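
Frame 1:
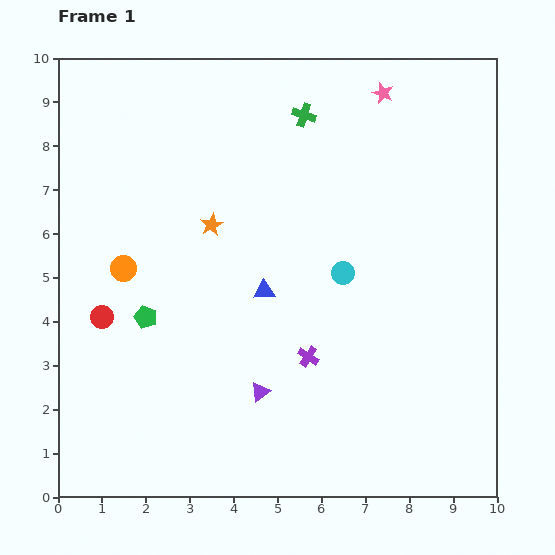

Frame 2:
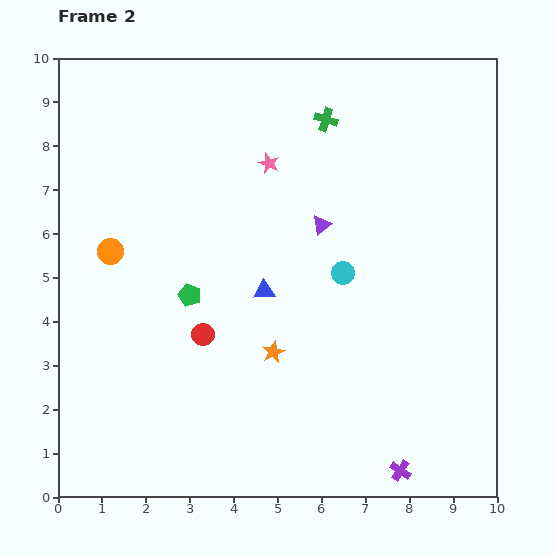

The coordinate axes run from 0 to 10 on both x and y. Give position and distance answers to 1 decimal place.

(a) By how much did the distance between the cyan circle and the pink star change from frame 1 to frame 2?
-1.2

Distance in frame 1: 4.2. Distance in frame 2: 3.0.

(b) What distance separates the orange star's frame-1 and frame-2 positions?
3.2

The orange star moved from (3.5, 6.2) to (4.9, 3.3), a distance of √(1.4² + 2.9²) ≈ 3.2.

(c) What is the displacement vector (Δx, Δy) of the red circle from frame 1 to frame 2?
(2.3, -0.4)

The red circle was at (1.0, 4.1) in frame 1 and (3.3, 3.7) in frame 2.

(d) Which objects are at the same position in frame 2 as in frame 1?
the blue triangle, the cyan circle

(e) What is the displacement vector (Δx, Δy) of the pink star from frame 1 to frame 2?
(-2.6, -1.6)

The pink star was at (7.4, 9.2) in frame 1 and (4.8, 7.6) in frame 2.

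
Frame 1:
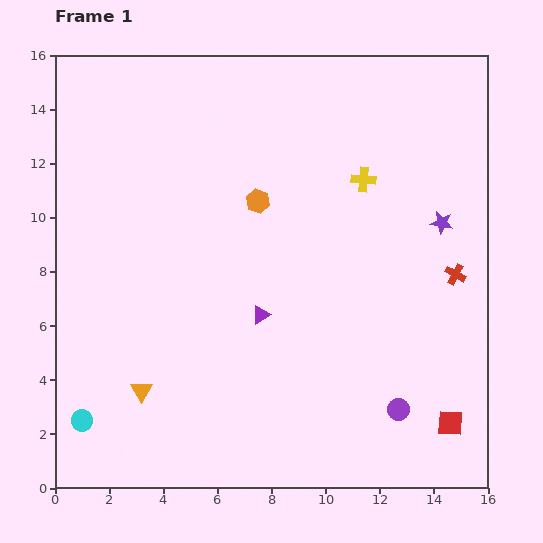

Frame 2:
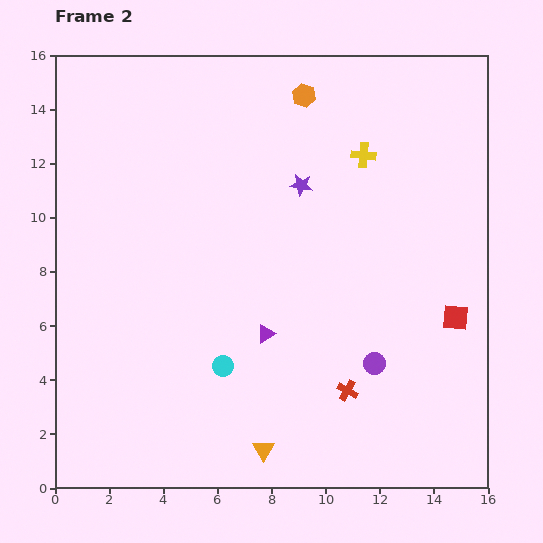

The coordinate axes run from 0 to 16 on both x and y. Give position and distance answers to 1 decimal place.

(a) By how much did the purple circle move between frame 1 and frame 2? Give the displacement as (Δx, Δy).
(-0.9, 1.7)

The purple circle was at (12.7, 2.9) in frame 1 and (11.8, 4.6) in frame 2.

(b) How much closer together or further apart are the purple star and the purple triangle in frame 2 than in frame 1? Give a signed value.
-1.8

Distance in frame 1: 7.5. Distance in frame 2: 5.7.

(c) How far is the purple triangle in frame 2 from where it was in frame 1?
0.7

The purple triangle moved from (7.6, 6.4) to (7.8, 5.7), a distance of √(0.2² + 0.7²) ≈ 0.7.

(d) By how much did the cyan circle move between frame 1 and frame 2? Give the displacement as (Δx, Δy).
(5.2, 2.0)

The cyan circle was at (1.0, 2.5) in frame 1 and (6.2, 4.5) in frame 2.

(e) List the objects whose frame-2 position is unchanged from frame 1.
none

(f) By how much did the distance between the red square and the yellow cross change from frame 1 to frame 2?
-2.7

Distance in frame 1: 9.6. Distance in frame 2: 6.9.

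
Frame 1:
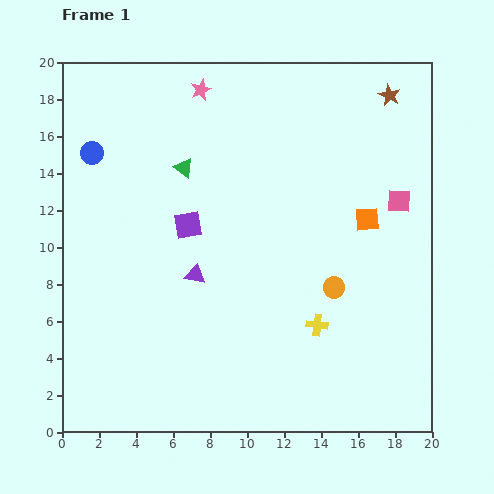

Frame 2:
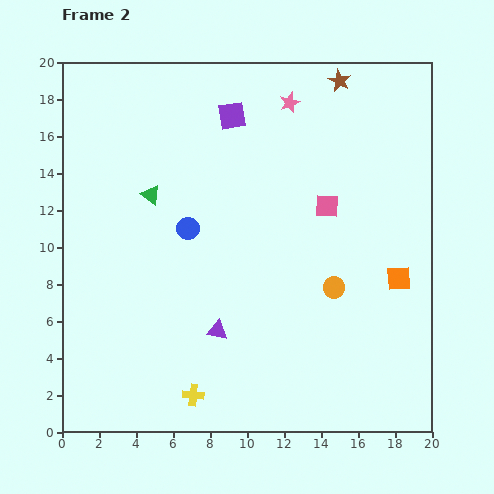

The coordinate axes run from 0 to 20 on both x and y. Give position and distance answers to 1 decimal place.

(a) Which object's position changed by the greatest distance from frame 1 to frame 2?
the yellow cross

(moved 7.7; next 6.6)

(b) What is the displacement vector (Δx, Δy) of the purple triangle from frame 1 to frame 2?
(1.2, -3.0)

The purple triangle was at (7.2, 8.5) in frame 1 and (8.4, 5.5) in frame 2.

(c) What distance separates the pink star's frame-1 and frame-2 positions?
4.9

The pink star moved from (7.5, 18.5) to (12.3, 17.8), a distance of √(4.8² + 0.7²) ≈ 4.9.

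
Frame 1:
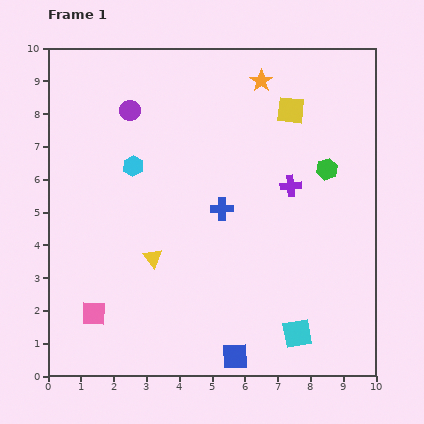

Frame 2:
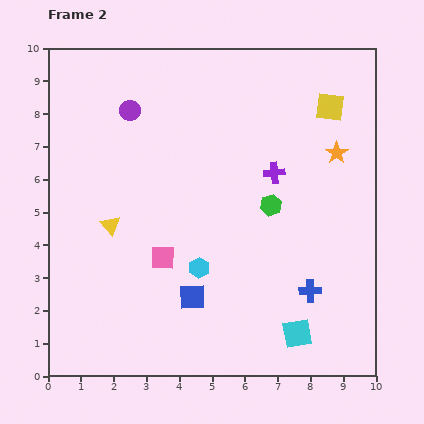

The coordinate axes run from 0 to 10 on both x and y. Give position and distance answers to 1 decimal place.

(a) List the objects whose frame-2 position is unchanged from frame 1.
the purple circle, the cyan square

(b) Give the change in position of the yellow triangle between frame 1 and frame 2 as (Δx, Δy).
(-1.3, 1.0)

The yellow triangle was at (3.2, 3.6) in frame 1 and (1.9, 4.6) in frame 2.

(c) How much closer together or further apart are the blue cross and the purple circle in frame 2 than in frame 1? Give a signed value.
+3.7

Distance in frame 1: 4.1. Distance in frame 2: 7.8.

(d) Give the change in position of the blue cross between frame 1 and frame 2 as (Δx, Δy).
(2.7, -2.5)

The blue cross was at (5.3, 5.1) in frame 1 and (8.0, 2.6) in frame 2.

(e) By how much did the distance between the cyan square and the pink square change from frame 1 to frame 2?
-1.5

Distance in frame 1: 6.2. Distance in frame 2: 4.7.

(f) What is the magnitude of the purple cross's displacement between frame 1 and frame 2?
0.6

The purple cross moved from (7.4, 5.8) to (6.9, 6.2), a distance of √(0.5² + 0.4²) ≈ 0.6.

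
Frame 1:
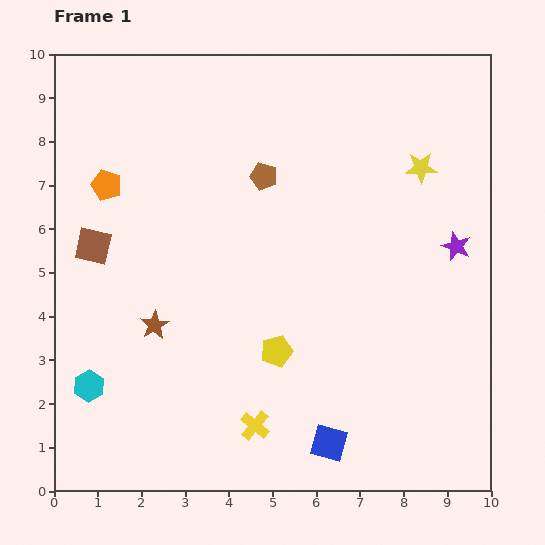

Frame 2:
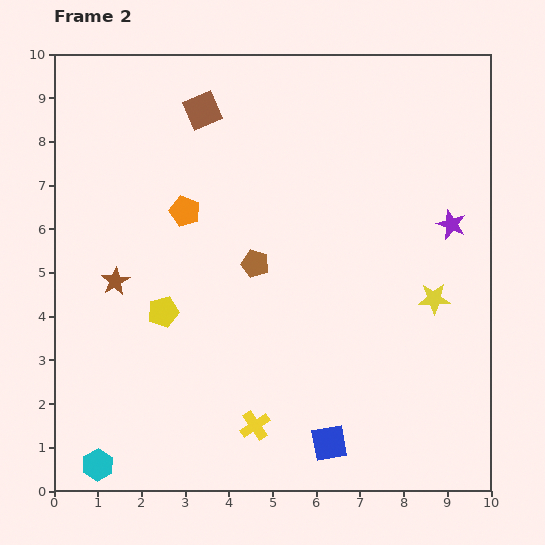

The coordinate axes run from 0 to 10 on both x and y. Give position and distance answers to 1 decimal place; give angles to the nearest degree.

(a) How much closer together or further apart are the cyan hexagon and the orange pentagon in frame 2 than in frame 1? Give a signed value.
+1.5

Distance in frame 1: 4.6. Distance in frame 2: 6.1.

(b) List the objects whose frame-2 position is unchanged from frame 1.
the blue square, the yellow cross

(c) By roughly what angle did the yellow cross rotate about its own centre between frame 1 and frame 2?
16° clockwise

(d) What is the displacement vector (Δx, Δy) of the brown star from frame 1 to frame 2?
(-0.9, 1.0)

The brown star was at (2.3, 3.8) in frame 1 and (1.4, 4.8) in frame 2.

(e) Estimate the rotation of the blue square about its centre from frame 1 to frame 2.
25° counter-clockwise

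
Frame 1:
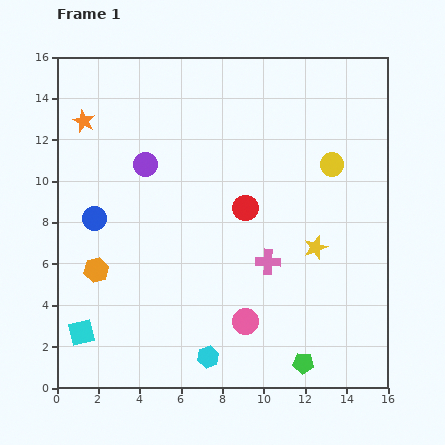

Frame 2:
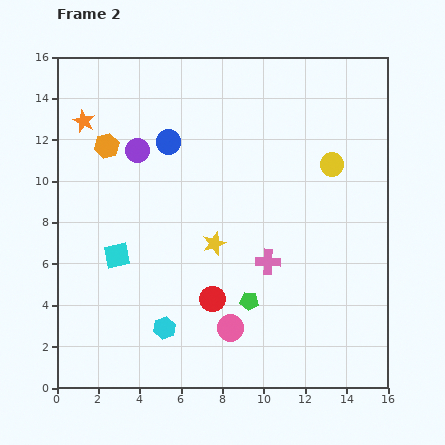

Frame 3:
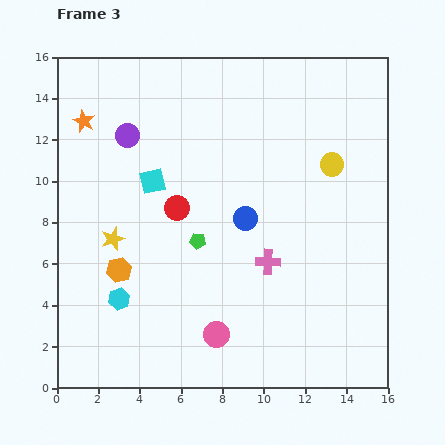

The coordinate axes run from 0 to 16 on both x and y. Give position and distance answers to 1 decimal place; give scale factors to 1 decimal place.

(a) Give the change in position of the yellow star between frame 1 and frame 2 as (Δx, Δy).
(-4.9, 0.2)

The yellow star was at (12.5, 6.8) in frame 1 and (7.6, 7.0) in frame 2.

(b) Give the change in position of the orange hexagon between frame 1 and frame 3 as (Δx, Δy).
(1.1, 0.0)

The orange hexagon was at (1.9, 5.7) in frame 1 and (3.0, 5.7) in frame 3.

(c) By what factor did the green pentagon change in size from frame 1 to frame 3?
0.8×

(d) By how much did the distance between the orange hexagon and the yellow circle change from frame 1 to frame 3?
-1.0

Distance in frame 1: 12.5. Distance in frame 3: 11.5.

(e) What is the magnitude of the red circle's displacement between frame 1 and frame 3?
3.3

The red circle moved from (9.1, 8.7) to (5.8, 8.7), a distance of √(3.3² + 0.0²) ≈ 3.3.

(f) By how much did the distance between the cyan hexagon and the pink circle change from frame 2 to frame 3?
+1.8

Distance in frame 2: 3.2. Distance in frame 3: 5.0.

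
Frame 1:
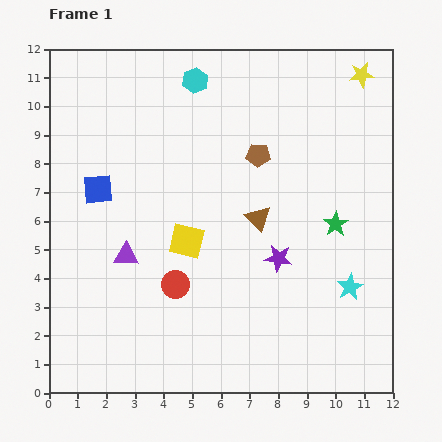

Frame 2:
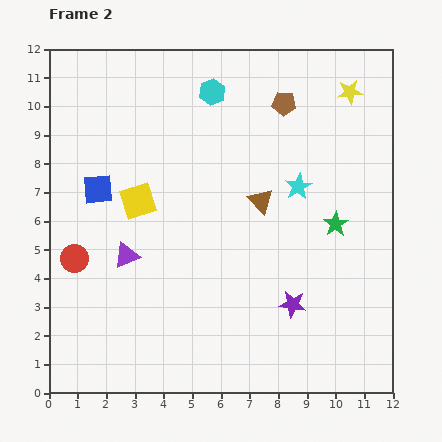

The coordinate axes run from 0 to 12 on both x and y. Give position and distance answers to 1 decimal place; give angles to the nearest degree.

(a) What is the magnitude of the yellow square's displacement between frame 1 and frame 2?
2.2

The yellow square moved from (4.8, 5.3) to (3.1, 6.7), a distance of √(1.7² + 1.4²) ≈ 2.2.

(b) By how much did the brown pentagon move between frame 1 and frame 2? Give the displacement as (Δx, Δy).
(0.9, 1.8)

The brown pentagon was at (7.3, 8.3) in frame 1 and (8.2, 10.1) in frame 2.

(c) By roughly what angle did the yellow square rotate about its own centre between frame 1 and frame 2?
31° counter-clockwise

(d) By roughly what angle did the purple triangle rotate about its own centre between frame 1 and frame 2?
25° counter-clockwise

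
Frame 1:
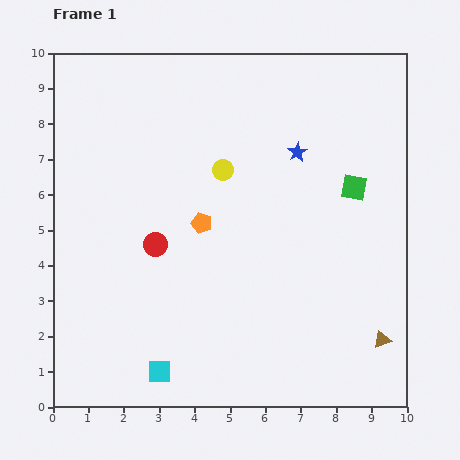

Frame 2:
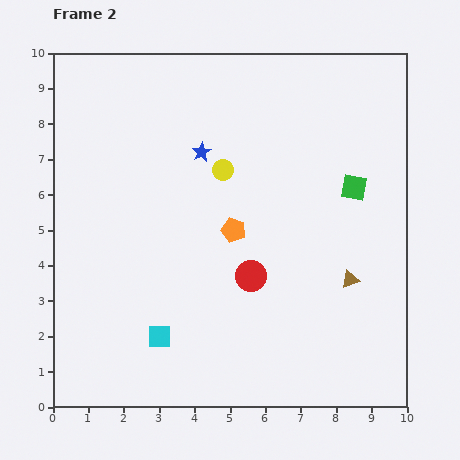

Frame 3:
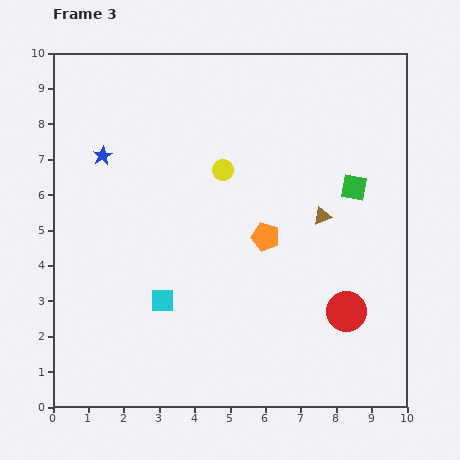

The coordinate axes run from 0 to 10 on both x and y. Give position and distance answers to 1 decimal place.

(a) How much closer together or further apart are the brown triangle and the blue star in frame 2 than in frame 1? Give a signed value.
-0.3

Distance in frame 1: 5.8. Distance in frame 2: 5.5.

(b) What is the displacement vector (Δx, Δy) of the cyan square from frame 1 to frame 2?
(0.0, 1.0)

The cyan square was at (3.0, 1.0) in frame 1 and (3.0, 2.0) in frame 2.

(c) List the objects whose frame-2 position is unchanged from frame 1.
the green square, the yellow circle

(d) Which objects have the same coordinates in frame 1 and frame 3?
the green square, the yellow circle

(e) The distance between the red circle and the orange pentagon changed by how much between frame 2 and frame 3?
+1.7

Distance in frame 2: 1.4. Distance in frame 3: 3.1.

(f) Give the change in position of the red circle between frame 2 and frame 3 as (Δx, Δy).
(2.7, -1.0)

The red circle was at (5.6, 3.7) in frame 2 and (8.3, 2.7) in frame 3.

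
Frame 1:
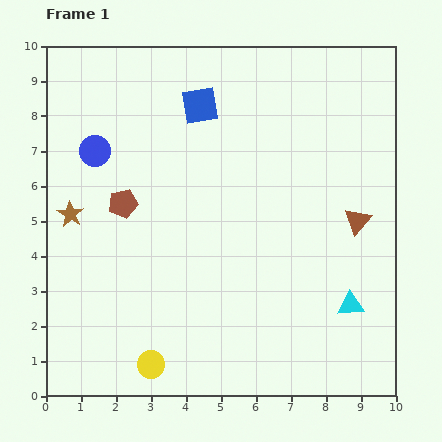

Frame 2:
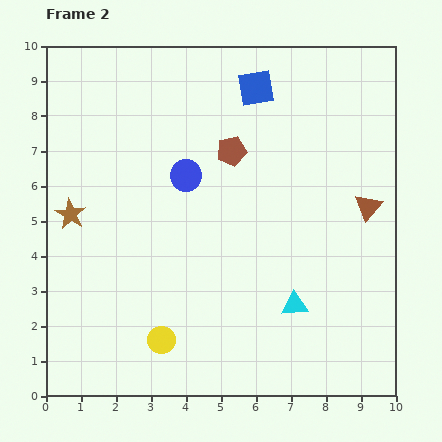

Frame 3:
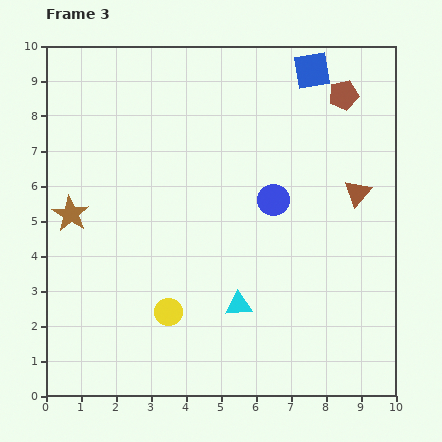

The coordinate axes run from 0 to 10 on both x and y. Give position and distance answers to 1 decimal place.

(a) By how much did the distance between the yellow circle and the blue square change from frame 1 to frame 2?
+0.2

Distance in frame 1: 7.5. Distance in frame 2: 7.7.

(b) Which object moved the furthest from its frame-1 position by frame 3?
the brown pentagon

(moved 7.0; next 5.3)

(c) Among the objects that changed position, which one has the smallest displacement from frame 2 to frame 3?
the brown triangle

(moved 0.5)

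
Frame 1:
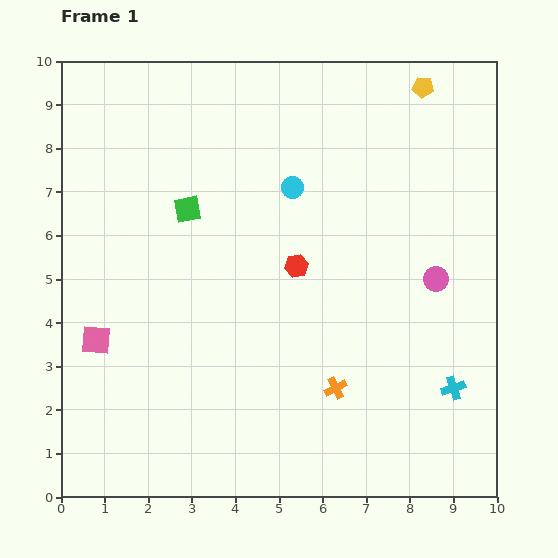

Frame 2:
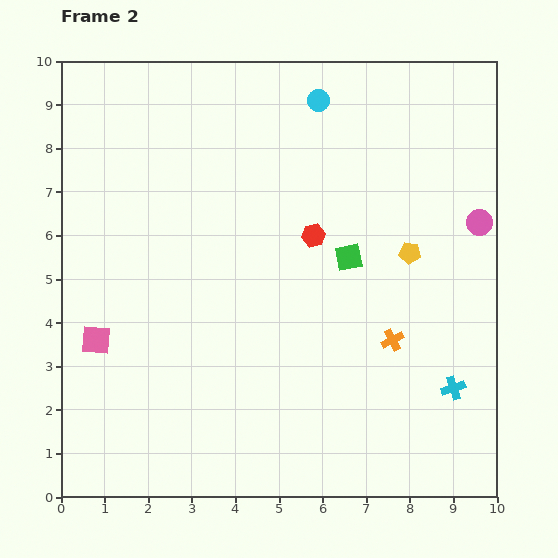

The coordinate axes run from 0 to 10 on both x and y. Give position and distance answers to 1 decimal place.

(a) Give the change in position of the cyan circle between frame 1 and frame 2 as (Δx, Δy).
(0.6, 2.0)

The cyan circle was at (5.3, 7.1) in frame 1 and (5.9, 9.1) in frame 2.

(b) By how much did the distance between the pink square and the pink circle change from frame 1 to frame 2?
+1.3

Distance in frame 1: 7.9. Distance in frame 2: 9.2.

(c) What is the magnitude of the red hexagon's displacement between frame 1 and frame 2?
0.8

The red hexagon moved from (5.4, 5.3) to (5.8, 6.0), a distance of √(0.4² + 0.7²) ≈ 0.8.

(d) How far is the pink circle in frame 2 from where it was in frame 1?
1.6

The pink circle moved from (8.6, 5.0) to (9.6, 6.3), a distance of √(1.0² + 1.3²) ≈ 1.6.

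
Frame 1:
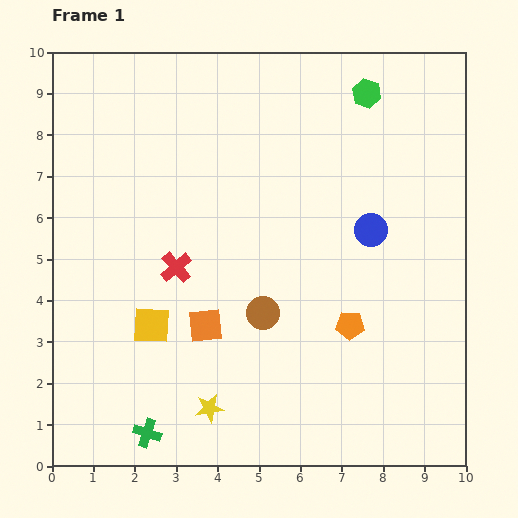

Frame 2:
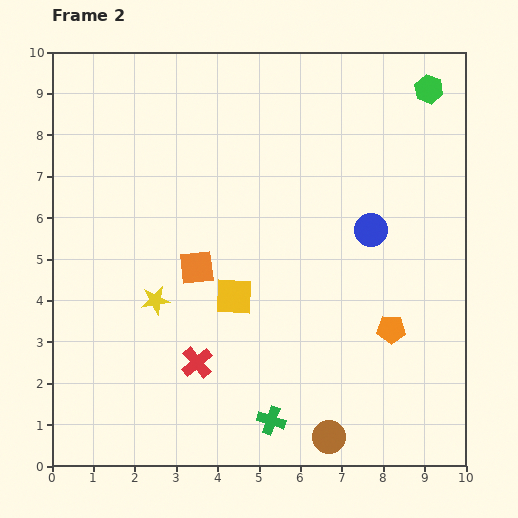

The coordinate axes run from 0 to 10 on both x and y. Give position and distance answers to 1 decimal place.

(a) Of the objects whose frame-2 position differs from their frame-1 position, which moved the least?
the orange pentagon

(moved 1.0)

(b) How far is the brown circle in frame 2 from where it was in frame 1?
3.4

The brown circle moved from (5.1, 3.7) to (6.7, 0.7), a distance of √(1.6² + 3.0²) ≈ 3.4.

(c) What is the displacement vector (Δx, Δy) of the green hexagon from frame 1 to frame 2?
(1.5, 0.1)

The green hexagon was at (7.6, 9.0) in frame 1 and (9.1, 9.1) in frame 2.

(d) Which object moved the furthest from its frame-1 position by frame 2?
the brown circle

(moved 3.4; next 3.0)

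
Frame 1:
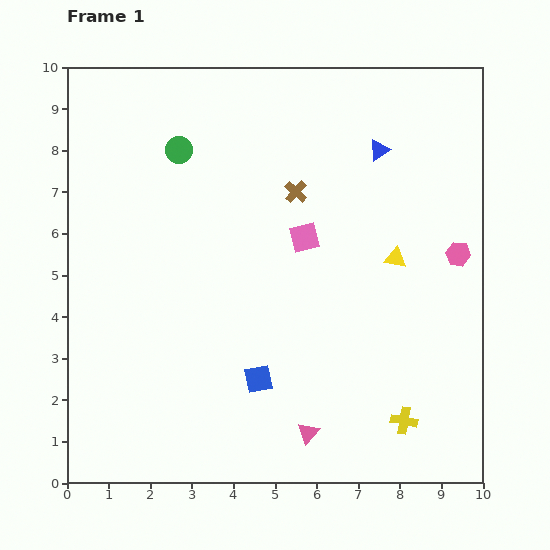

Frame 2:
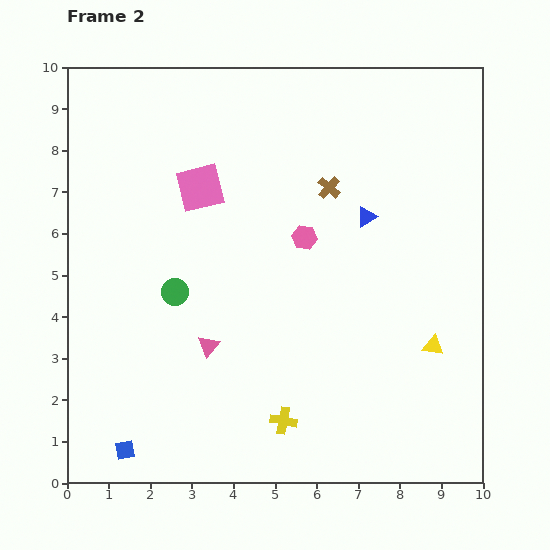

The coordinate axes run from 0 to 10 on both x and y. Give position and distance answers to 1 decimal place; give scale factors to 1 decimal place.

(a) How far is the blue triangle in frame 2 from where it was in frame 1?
1.6

The blue triangle moved from (7.5, 8.0) to (7.2, 6.4), a distance of √(0.3² + 1.6²) ≈ 1.6.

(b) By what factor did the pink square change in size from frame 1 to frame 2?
1.6×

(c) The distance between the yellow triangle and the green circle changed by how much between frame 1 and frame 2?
+0.5

Distance in frame 1: 5.8. Distance in frame 2: 6.3.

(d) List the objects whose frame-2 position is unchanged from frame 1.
none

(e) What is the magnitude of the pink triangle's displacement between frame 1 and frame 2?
3.2

The pink triangle moved from (5.8, 1.2) to (3.4, 3.3), a distance of √(2.4² + 2.1²) ≈ 3.2.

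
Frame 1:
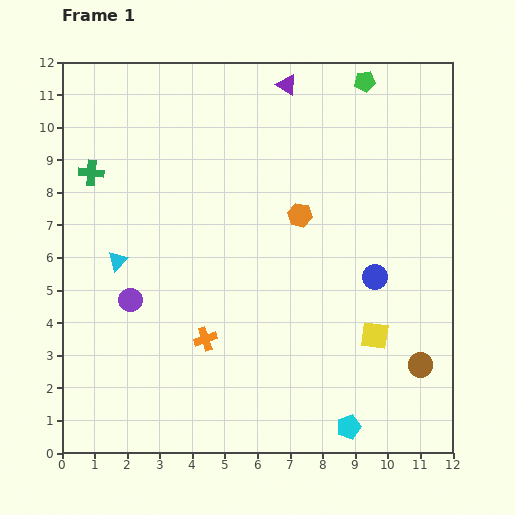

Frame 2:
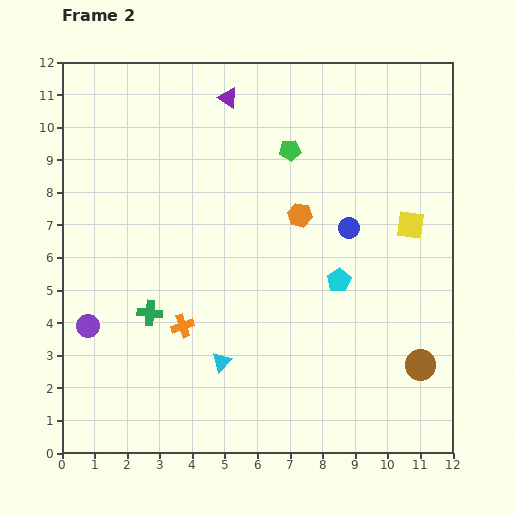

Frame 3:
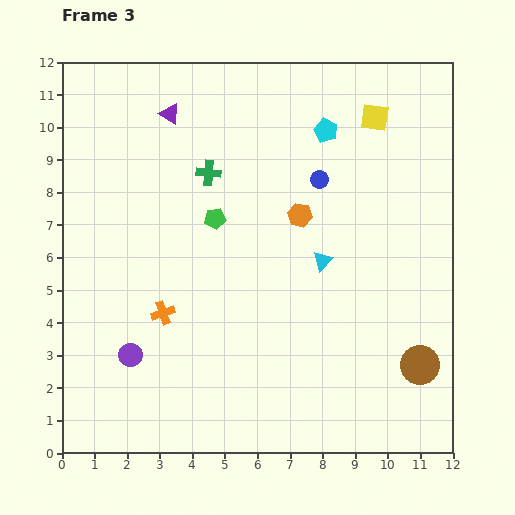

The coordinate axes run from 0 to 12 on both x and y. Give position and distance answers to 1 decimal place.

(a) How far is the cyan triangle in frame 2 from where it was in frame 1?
4.5

The cyan triangle moved from (1.7, 5.9) to (4.9, 2.8), a distance of √(3.2² + 3.1²) ≈ 4.5.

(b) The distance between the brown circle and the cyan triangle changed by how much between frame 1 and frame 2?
-3.7

Distance in frame 1: 9.8. Distance in frame 2: 6.1.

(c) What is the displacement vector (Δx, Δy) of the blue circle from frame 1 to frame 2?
(-0.8, 1.5)

The blue circle was at (9.6, 5.4) in frame 1 and (8.8, 6.9) in frame 2.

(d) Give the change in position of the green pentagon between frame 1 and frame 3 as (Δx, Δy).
(-4.6, -4.2)

The green pentagon was at (9.3, 11.4) in frame 1 and (4.7, 7.2) in frame 3.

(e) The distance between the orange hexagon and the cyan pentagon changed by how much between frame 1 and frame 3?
-4.0

Distance in frame 1: 6.7. Distance in frame 3: 2.7.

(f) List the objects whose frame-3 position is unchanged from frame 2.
the brown circle, the orange hexagon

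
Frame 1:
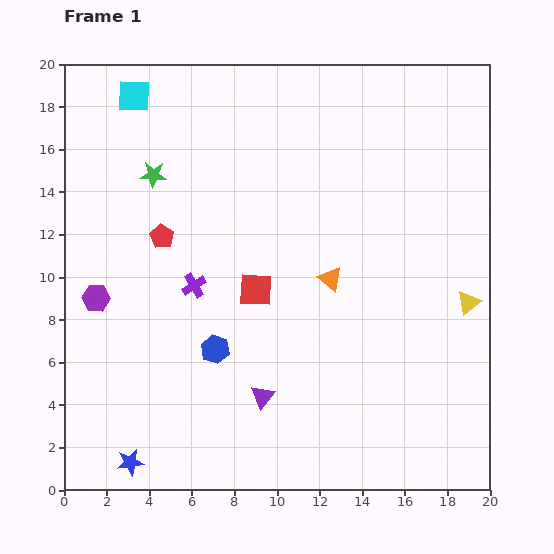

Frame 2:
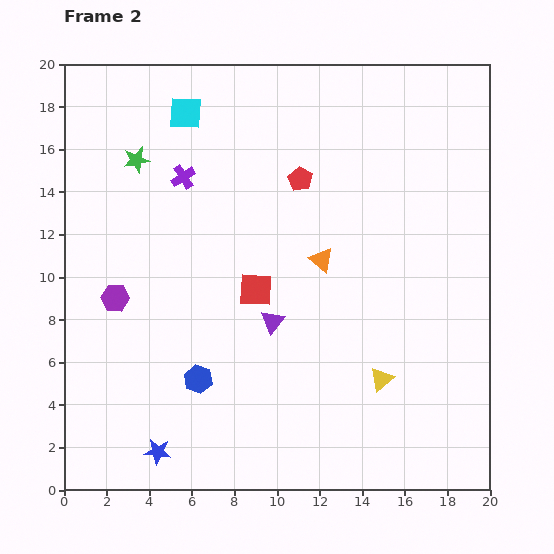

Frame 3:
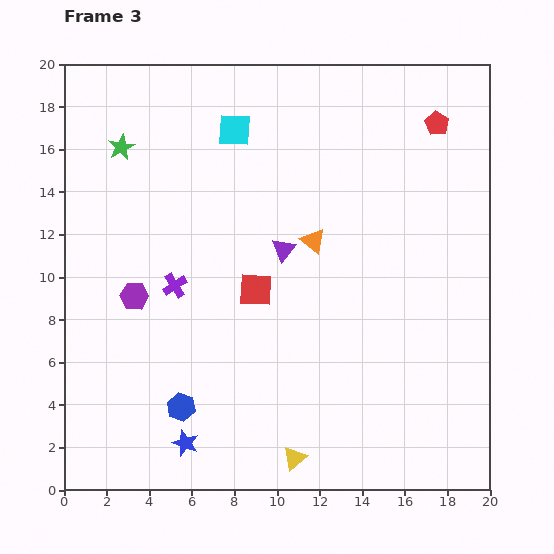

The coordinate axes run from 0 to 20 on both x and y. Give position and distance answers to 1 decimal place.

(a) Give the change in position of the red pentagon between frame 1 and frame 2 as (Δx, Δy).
(6.5, 2.7)

The red pentagon was at (4.6, 11.9) in frame 1 and (11.1, 14.6) in frame 2.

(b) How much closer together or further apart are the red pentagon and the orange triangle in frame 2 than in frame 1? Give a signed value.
-4.2

Distance in frame 1: 8.1. Distance in frame 2: 3.9.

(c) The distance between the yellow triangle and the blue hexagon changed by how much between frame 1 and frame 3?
-6.3

Distance in frame 1: 12.1. Distance in frame 3: 5.8.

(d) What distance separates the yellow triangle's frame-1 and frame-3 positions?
11.0

The yellow triangle moved from (19.0, 8.8) to (10.8, 1.5), a distance of √(8.2² + 7.3²) ≈ 11.0.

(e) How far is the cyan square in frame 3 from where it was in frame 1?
5.0

The cyan square moved from (3.3, 18.5) to (8.0, 16.9), a distance of √(4.7² + 1.6²) ≈ 5.0.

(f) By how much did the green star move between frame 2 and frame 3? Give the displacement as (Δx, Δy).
(-0.7, 0.6)

The green star was at (3.4, 15.5) in frame 2 and (2.7, 16.1) in frame 3.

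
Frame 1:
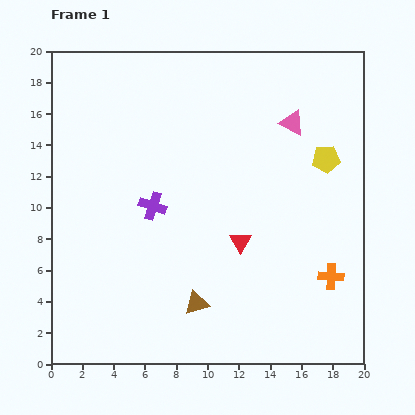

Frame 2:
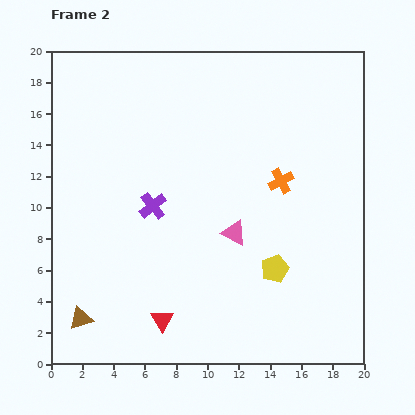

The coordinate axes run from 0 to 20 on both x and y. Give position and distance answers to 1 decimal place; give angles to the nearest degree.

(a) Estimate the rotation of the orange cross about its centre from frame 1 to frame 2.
32° counter-clockwise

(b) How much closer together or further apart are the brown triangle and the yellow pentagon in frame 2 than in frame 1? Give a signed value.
+0.4

Distance in frame 1: 12.4. Distance in frame 2: 12.8.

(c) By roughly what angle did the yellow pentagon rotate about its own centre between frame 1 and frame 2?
17° counter-clockwise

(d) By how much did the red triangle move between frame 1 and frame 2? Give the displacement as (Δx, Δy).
(-5.0, -5.0)

The red triangle was at (12.1, 7.8) in frame 1 and (7.1, 2.8) in frame 2.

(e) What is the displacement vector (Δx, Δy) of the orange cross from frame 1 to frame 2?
(-3.2, 6.1)

The orange cross was at (17.9, 5.6) in frame 1 and (14.7, 11.7) in frame 2.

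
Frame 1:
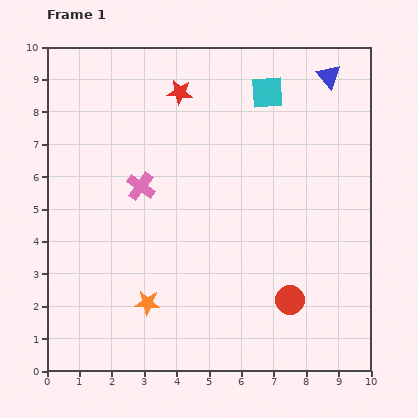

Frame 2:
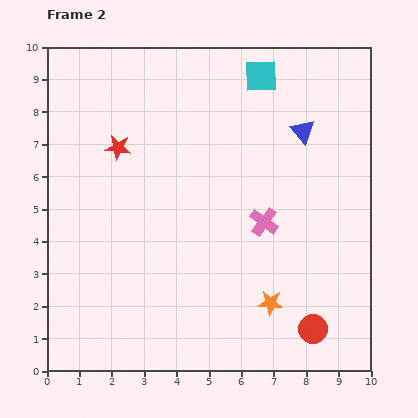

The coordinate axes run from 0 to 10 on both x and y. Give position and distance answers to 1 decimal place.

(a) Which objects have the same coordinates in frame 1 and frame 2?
none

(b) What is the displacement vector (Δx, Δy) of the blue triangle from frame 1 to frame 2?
(-0.8, -1.7)

The blue triangle was at (8.7, 9.1) in frame 1 and (7.9, 7.4) in frame 2.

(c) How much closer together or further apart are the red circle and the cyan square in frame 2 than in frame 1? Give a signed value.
+1.6

Distance in frame 1: 6.4. Distance in frame 2: 8.0.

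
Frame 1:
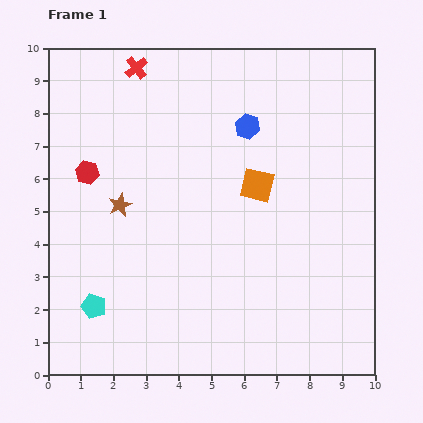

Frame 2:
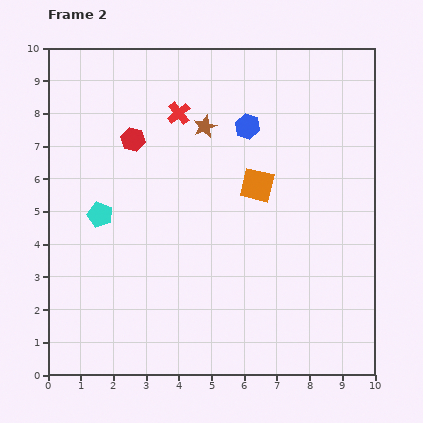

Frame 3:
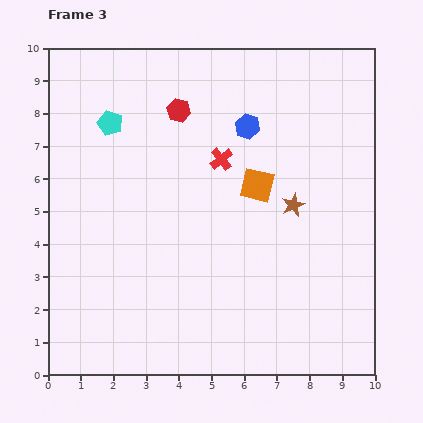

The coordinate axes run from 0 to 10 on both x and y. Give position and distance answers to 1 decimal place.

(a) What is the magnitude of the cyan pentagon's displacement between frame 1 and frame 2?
2.8

The cyan pentagon moved from (1.4, 2.1) to (1.6, 4.9), a distance of √(0.2² + 2.8²) ≈ 2.8.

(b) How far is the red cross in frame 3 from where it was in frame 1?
3.8

The red cross moved from (2.7, 9.4) to (5.3, 6.6), a distance of √(2.6² + 2.8²) ≈ 3.8.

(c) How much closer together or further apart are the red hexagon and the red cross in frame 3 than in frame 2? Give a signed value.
+0.4

Distance in frame 2: 1.6. Distance in frame 3: 2.0.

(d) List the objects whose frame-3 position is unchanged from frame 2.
the orange square, the blue hexagon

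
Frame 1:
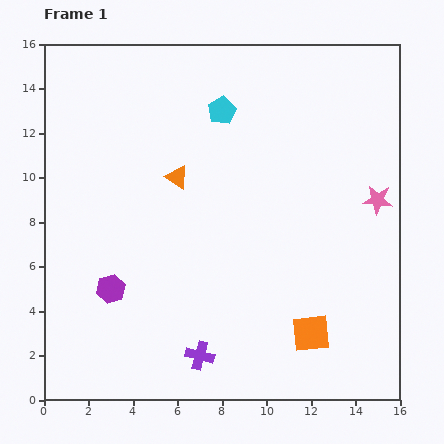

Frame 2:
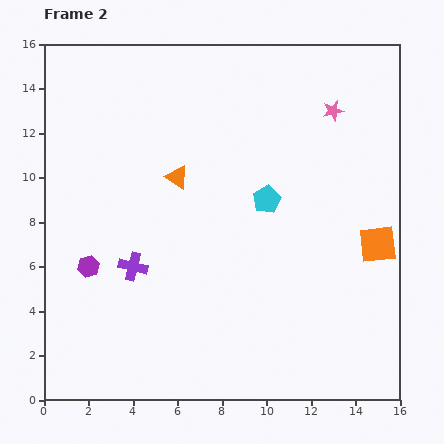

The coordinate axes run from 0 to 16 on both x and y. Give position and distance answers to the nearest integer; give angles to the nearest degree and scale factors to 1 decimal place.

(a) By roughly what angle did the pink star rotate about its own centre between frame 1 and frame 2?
19° counter-clockwise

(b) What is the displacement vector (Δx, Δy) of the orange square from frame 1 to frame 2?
(3, 4)

The orange square was at (12, 3) in frame 1 and (15, 7) in frame 2.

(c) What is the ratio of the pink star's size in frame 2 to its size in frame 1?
0.7×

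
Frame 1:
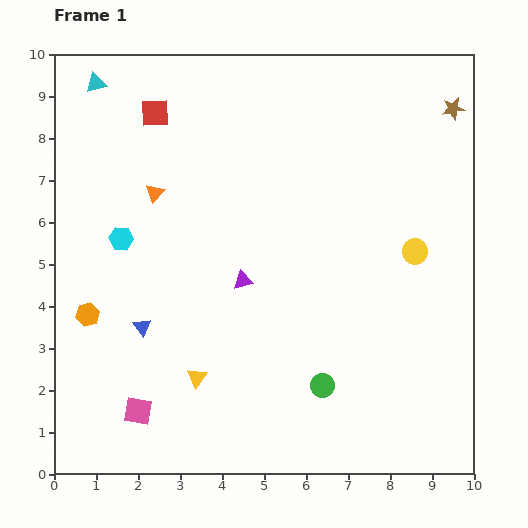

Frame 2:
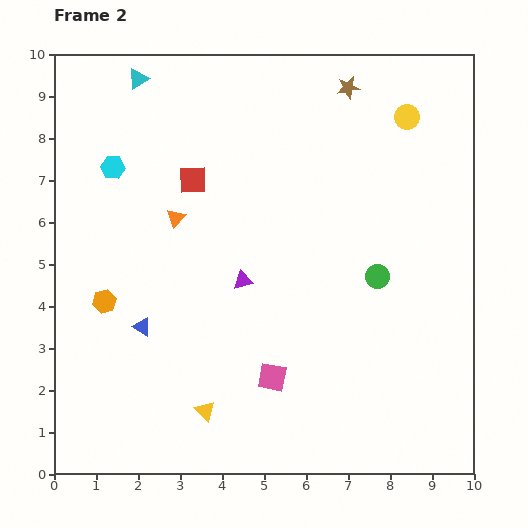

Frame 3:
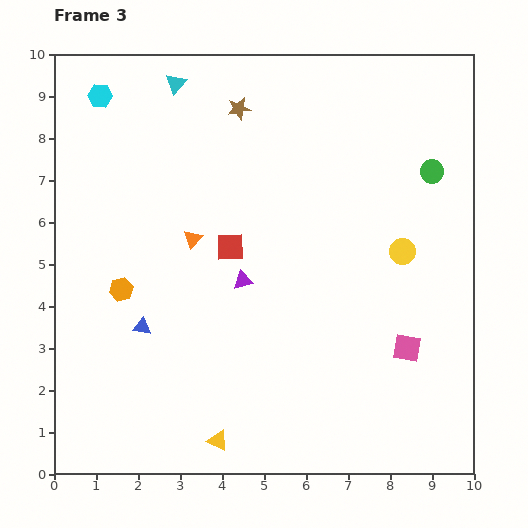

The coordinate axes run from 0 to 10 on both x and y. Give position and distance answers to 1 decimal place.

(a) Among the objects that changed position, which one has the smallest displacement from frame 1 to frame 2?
the orange hexagon

(moved 0.5)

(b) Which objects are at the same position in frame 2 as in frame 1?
the purple triangle, the blue triangle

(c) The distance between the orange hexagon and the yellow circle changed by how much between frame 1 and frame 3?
-1.1

Distance in frame 1: 7.9. Distance in frame 3: 6.8.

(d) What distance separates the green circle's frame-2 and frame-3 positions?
2.8

The green circle moved from (7.7, 4.7) to (9.0, 7.2), a distance of √(1.3² + 2.5²) ≈ 2.8.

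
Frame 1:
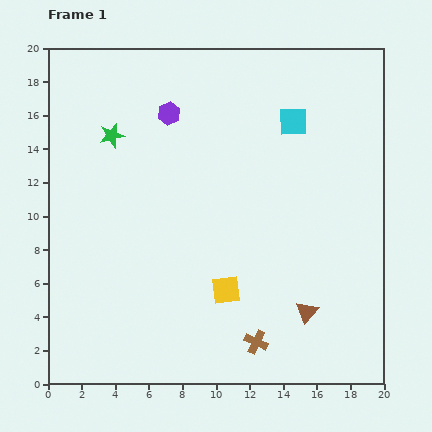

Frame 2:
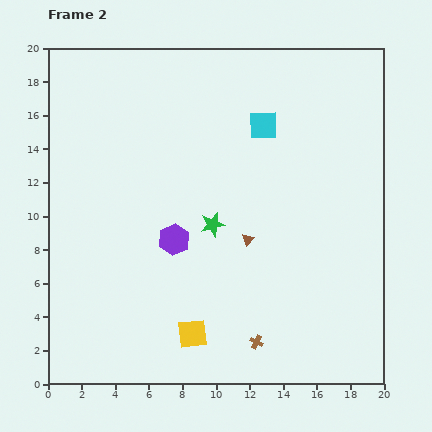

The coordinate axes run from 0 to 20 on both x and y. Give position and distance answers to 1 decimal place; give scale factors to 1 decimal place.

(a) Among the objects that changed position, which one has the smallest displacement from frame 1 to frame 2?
the cyan square

(moved 1.8)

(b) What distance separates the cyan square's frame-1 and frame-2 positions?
1.8

The cyan square moved from (14.6, 15.6) to (12.8, 15.4), a distance of √(1.8² + 0.2²) ≈ 1.8.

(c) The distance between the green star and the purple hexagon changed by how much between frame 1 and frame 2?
-1.1

Distance in frame 1: 3.6. Distance in frame 2: 2.5.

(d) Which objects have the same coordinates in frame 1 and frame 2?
the brown cross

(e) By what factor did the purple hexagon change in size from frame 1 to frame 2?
1.4×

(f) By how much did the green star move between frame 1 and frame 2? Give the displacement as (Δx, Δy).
(6.0, -5.3)

The green star was at (3.8, 14.8) in frame 1 and (9.8, 9.5) in frame 2.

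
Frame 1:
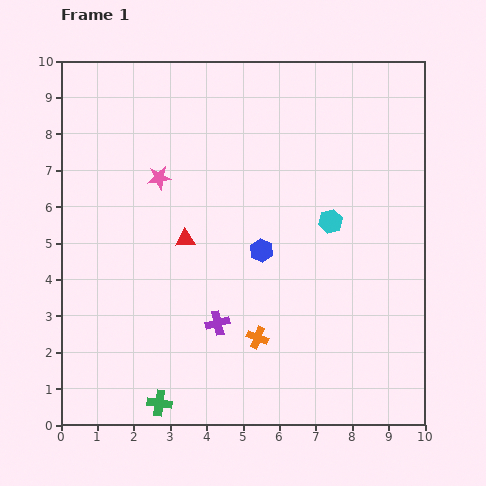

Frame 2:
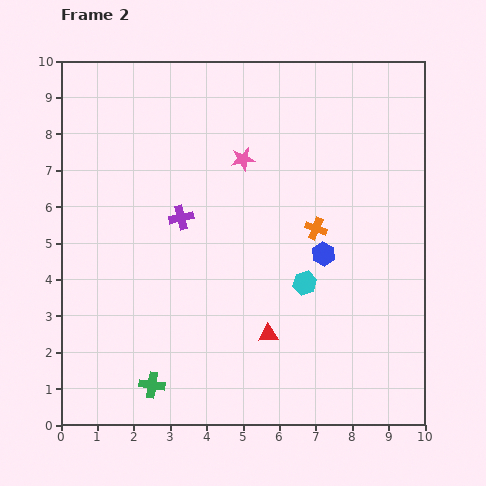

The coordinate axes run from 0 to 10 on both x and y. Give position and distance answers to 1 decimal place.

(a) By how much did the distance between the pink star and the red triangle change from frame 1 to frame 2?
+3.1

Distance in frame 1: 1.8. Distance in frame 2: 4.9.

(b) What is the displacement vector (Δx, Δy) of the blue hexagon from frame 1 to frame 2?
(1.7, -0.1)

The blue hexagon was at (5.5, 4.8) in frame 1 and (7.2, 4.7) in frame 2.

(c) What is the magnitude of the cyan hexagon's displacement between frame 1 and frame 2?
1.8

The cyan hexagon moved from (7.4, 5.6) to (6.7, 3.9), a distance of √(0.7² + 1.7²) ≈ 1.8.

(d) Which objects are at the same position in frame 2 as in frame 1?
none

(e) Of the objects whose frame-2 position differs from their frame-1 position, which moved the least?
the green cross

(moved 0.5)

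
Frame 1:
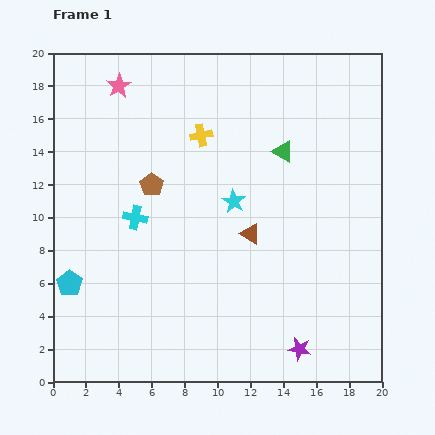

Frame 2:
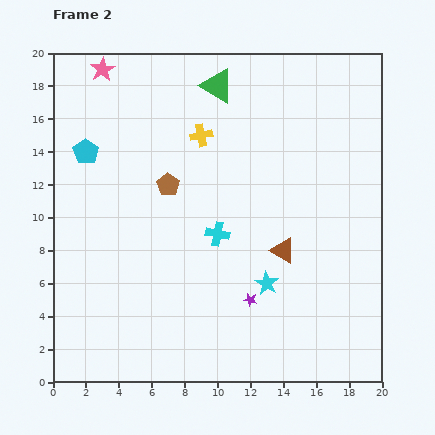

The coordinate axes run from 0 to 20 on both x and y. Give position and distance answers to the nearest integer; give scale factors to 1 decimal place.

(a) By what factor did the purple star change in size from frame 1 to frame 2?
0.6×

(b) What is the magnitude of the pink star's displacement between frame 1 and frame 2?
1

The pink star moved from (4, 18) to (3, 19), a distance of √(1² + 1²) ≈ 1.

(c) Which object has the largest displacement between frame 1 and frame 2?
the cyan pentagon

(moved 8; next 6)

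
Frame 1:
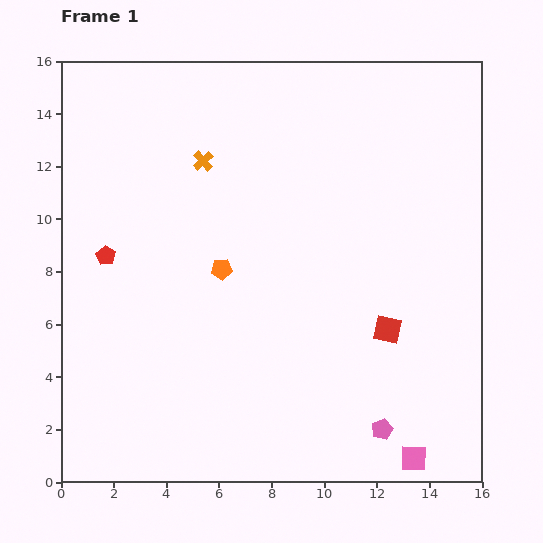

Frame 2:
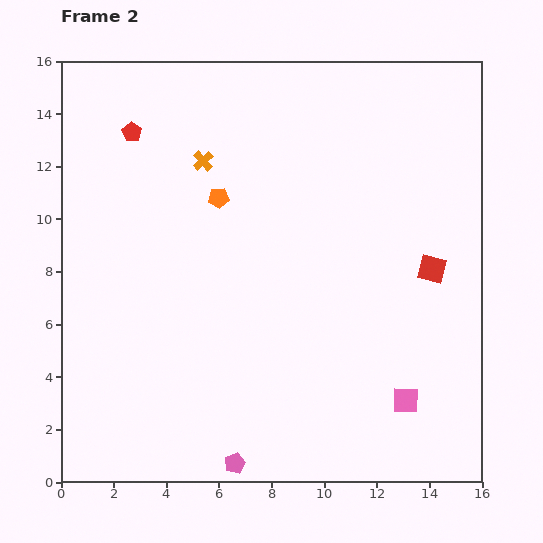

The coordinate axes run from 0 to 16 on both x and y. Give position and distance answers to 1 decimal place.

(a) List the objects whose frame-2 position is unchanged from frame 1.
the orange cross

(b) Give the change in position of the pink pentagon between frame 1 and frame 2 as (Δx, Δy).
(-5.6, -1.3)

The pink pentagon was at (12.2, 2.0) in frame 1 and (6.6, 0.7) in frame 2.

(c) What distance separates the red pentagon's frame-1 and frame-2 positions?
4.8

The red pentagon moved from (1.7, 8.6) to (2.7, 13.3), a distance of √(1.0² + 4.7²) ≈ 4.8.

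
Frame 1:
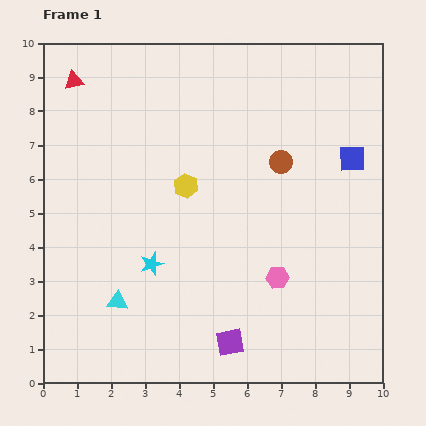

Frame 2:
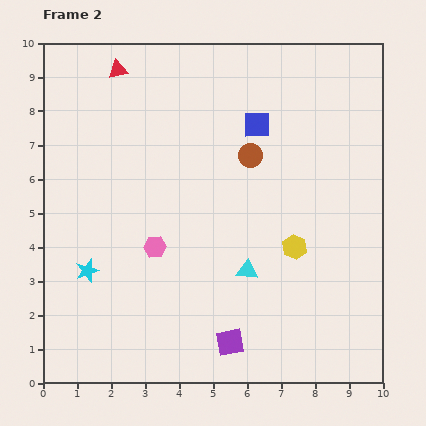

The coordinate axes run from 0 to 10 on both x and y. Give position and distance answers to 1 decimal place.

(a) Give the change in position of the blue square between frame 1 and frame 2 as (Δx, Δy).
(-2.8, 1.0)

The blue square was at (9.1, 6.6) in frame 1 and (6.3, 7.6) in frame 2.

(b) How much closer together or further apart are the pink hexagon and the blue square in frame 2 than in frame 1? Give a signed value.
+0.6

Distance in frame 1: 4.1. Distance in frame 2: 4.7.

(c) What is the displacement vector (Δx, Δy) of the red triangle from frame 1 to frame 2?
(1.3, 0.3)

The red triangle was at (0.9, 8.9) in frame 1 and (2.2, 9.2) in frame 2.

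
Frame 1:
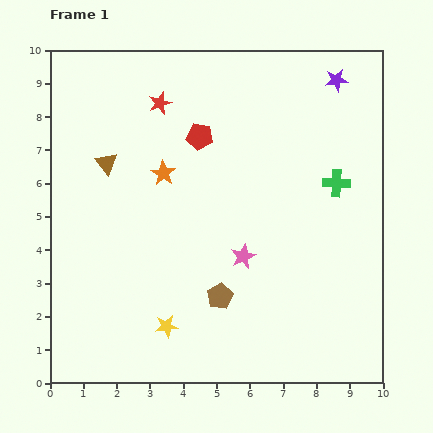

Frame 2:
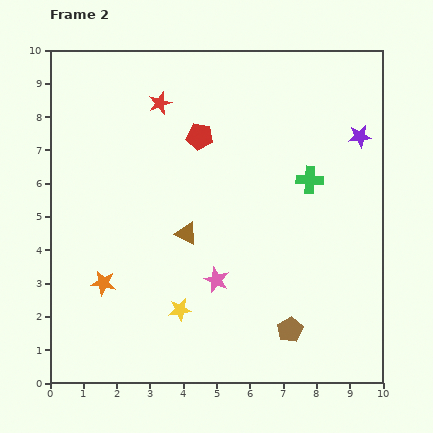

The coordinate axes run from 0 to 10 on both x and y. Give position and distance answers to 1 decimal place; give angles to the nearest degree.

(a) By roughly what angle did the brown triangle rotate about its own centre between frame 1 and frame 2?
26° counter-clockwise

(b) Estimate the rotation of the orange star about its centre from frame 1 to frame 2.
23° counter-clockwise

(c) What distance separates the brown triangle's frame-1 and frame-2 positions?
3.2

The brown triangle moved from (1.7, 6.6) to (4.1, 4.5), a distance of √(2.4² + 2.1²) ≈ 3.2.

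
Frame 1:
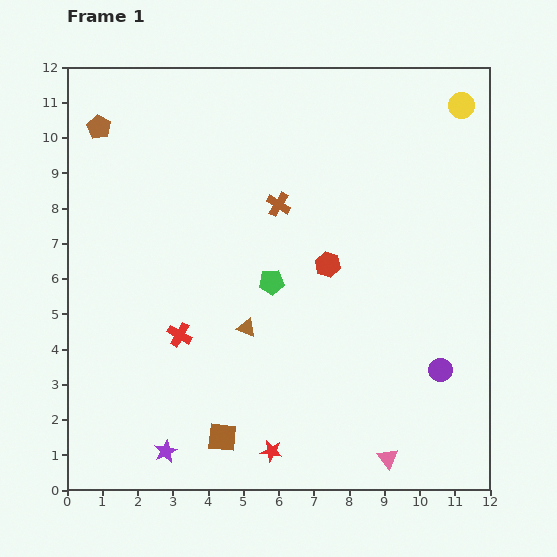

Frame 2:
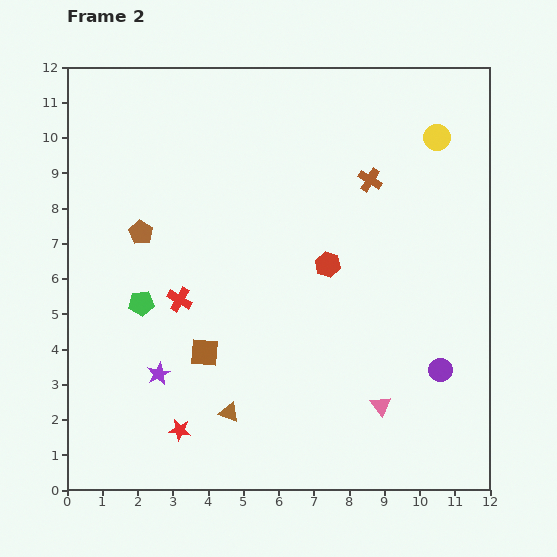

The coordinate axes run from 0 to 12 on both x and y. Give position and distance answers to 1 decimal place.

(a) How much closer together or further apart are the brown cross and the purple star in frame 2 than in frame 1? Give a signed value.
+0.4

Distance in frame 1: 7.7. Distance in frame 2: 8.1.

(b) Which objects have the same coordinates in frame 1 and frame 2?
the purple circle, the red hexagon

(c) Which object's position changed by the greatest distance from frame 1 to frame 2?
the green pentagon

(moved 3.7; next 3.2)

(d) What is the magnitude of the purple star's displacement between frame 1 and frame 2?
2.2

The purple star moved from (2.8, 1.1) to (2.6, 3.3), a distance of √(0.2² + 2.2²) ≈ 2.2.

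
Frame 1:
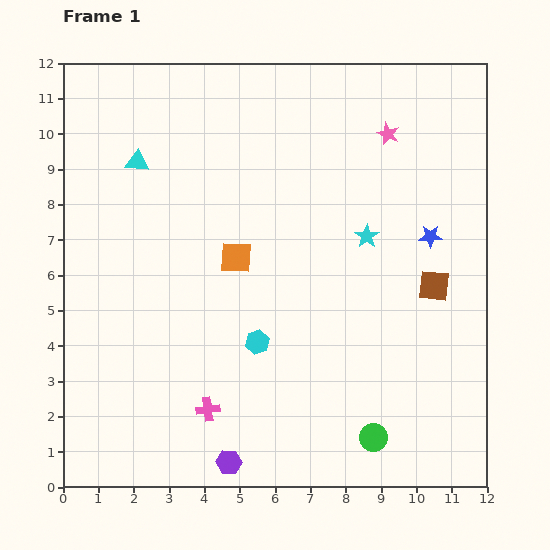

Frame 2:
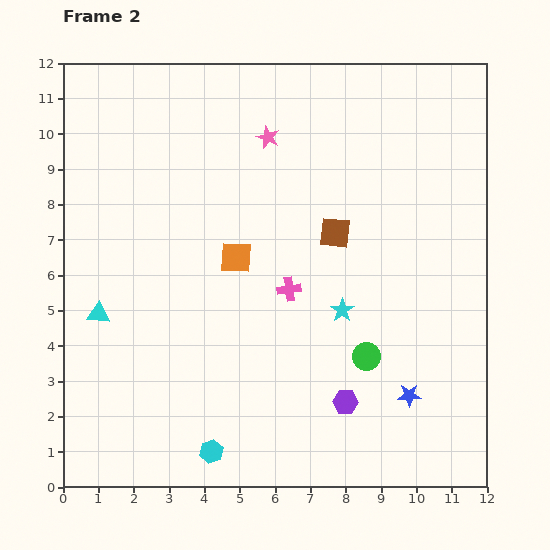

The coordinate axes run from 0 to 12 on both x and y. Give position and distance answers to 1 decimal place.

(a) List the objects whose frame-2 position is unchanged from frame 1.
the orange square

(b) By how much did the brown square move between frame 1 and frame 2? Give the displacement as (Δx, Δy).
(-2.8, 1.5)

The brown square was at (10.5, 5.7) in frame 1 and (7.7, 7.2) in frame 2.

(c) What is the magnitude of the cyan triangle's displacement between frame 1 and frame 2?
4.4

The cyan triangle moved from (2.1, 9.2) to (1.0, 4.9), a distance of √(1.1² + 4.3²) ≈ 4.4.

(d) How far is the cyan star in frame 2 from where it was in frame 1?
2.2

The cyan star moved from (8.6, 7.1) to (7.9, 5.0), a distance of √(0.7² + 2.1²) ≈ 2.2.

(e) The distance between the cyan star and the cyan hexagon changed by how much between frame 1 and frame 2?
+1.1

Distance in frame 1: 4.3. Distance in frame 2: 5.4.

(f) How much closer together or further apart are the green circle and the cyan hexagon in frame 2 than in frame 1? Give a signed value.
+0.9

Distance in frame 1: 4.3. Distance in frame 2: 5.2.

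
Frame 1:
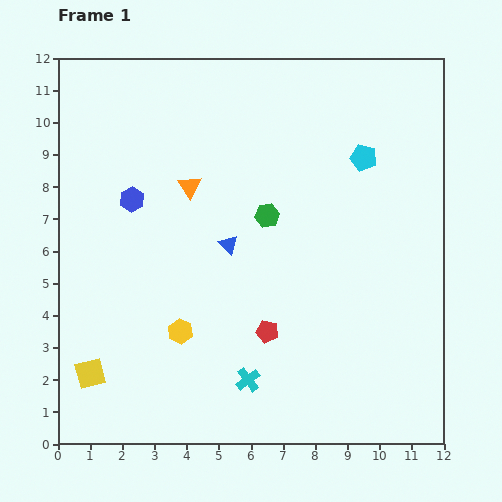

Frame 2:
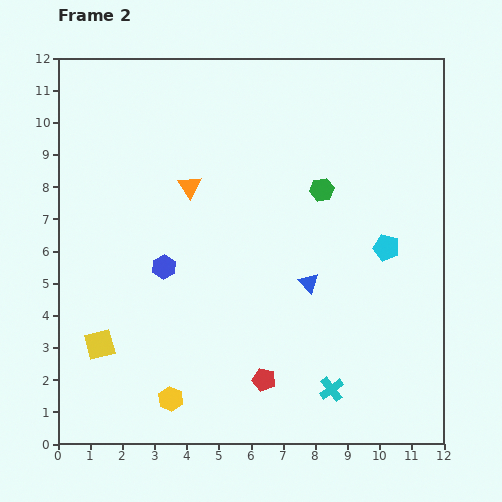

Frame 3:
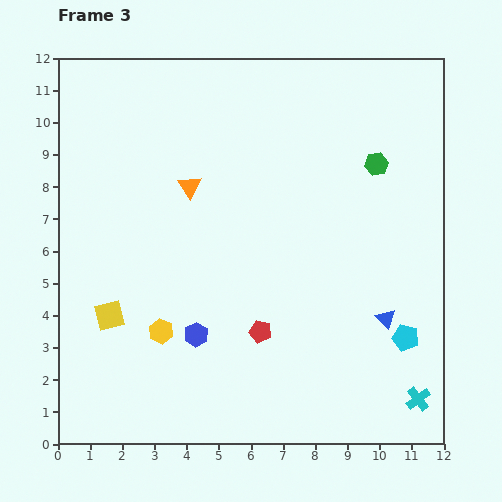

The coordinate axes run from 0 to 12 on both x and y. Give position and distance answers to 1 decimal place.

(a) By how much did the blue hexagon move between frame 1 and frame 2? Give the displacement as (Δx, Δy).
(1.0, -2.1)

The blue hexagon was at (2.3, 7.6) in frame 1 and (3.3, 5.5) in frame 2.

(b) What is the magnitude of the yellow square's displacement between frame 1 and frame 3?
1.9

The yellow square moved from (1.0, 2.2) to (1.6, 4.0), a distance of √(0.6² + 1.8²) ≈ 1.9.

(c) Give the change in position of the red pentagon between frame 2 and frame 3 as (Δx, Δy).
(-0.1, 1.5)

The red pentagon was at (6.4, 2.0) in frame 2 and (6.3, 3.5) in frame 3.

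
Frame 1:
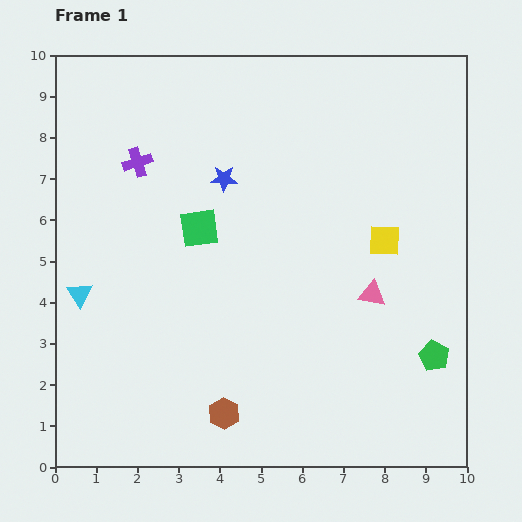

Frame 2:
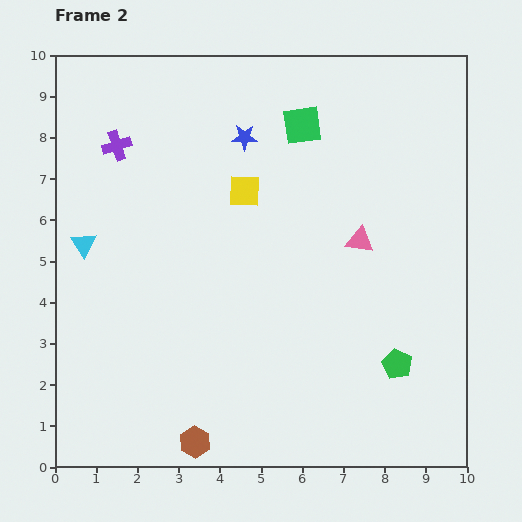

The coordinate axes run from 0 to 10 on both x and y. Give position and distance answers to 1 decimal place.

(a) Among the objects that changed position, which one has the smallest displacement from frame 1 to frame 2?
the purple cross

(moved 0.6)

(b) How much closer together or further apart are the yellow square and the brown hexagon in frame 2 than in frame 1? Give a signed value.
+0.5

Distance in frame 1: 5.7. Distance in frame 2: 6.2.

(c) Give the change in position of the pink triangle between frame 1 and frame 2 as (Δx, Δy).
(-0.3, 1.3)

The pink triangle was at (7.7, 4.2) in frame 1 and (7.4, 5.5) in frame 2.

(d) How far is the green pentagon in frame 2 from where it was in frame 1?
0.9

The green pentagon moved from (9.2, 2.7) to (8.3, 2.5), a distance of √(0.9² + 0.2²) ≈ 0.9.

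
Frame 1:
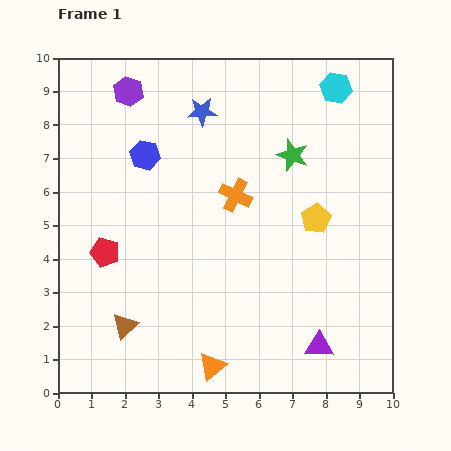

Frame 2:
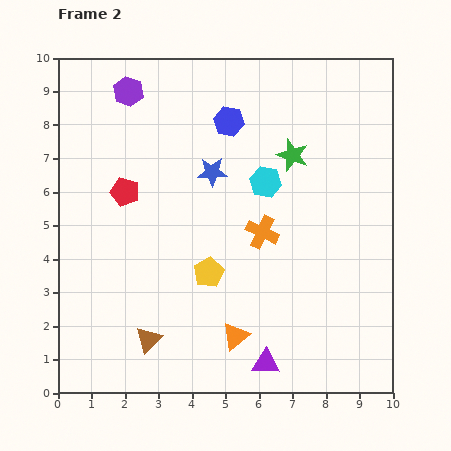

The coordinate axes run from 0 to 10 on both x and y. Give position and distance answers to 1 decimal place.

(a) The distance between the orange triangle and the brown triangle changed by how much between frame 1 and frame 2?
-0.3

Distance in frame 1: 2.9. Distance in frame 2: 2.6.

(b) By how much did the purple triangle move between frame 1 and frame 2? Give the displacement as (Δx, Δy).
(-1.6, -0.5)

The purple triangle was at (7.8, 1.4) in frame 1 and (6.2, 0.9) in frame 2.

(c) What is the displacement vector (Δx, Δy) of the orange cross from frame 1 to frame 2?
(0.8, -1.1)

The orange cross was at (5.3, 5.9) in frame 1 and (6.1, 4.8) in frame 2.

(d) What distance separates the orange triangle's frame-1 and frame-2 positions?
1.1

The orange triangle moved from (4.6, 0.8) to (5.3, 1.7), a distance of √(0.7² + 0.9²) ≈ 1.1.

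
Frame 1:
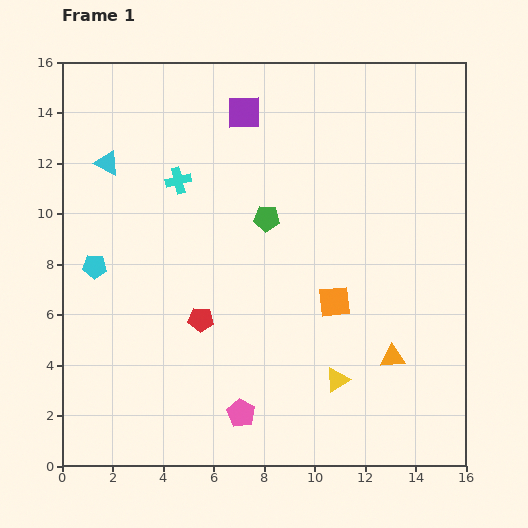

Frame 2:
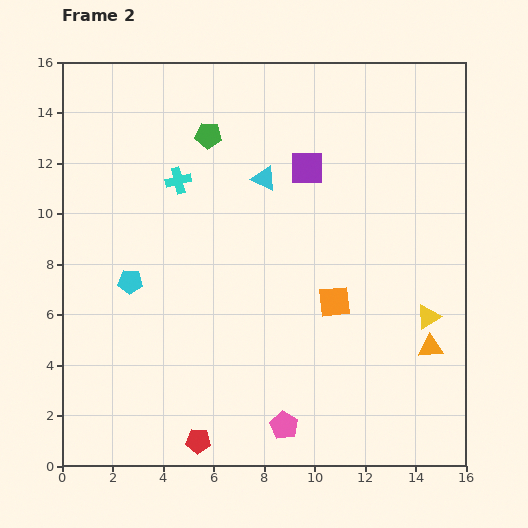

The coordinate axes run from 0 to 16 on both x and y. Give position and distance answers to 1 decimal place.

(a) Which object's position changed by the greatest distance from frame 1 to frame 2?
the cyan triangle

(moved 6.2; next 4.8)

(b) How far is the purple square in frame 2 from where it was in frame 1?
3.3

The purple square moved from (7.2, 14.0) to (9.7, 11.8), a distance of √(2.5² + 2.2²) ≈ 3.3.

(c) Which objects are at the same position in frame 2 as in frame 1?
the orange square, the cyan cross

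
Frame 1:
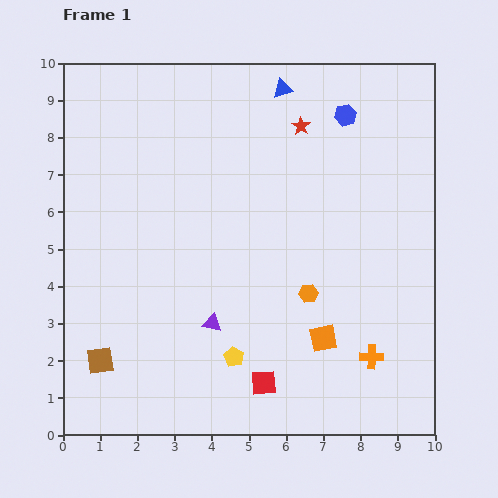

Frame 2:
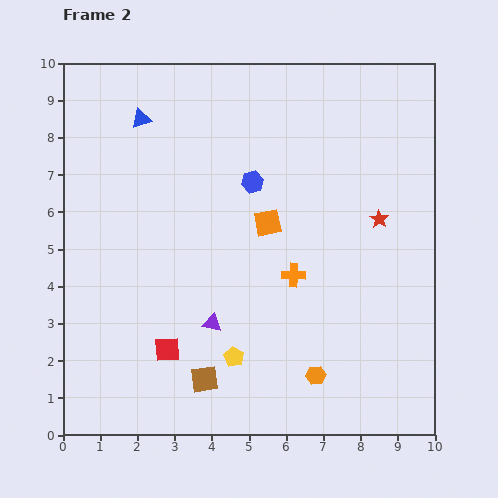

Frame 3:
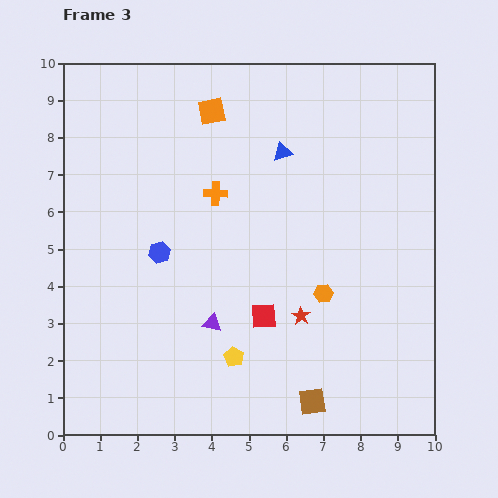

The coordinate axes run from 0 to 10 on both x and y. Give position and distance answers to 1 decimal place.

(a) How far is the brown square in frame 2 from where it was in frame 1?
2.8

The brown square moved from (1.0, 2.0) to (3.8, 1.5), a distance of √(2.8² + 0.5²) ≈ 2.8.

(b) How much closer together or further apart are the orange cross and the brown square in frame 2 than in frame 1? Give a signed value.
-3.6

Distance in frame 1: 7.3. Distance in frame 2: 3.7.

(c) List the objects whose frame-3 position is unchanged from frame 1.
the purple triangle, the yellow pentagon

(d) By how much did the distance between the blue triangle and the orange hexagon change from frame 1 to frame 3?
-1.5

Distance in frame 1: 5.5. Distance in frame 3: 4.0.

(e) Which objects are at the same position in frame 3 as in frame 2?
the purple triangle, the yellow pentagon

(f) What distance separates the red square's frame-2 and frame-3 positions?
2.8

The red square moved from (2.8, 2.3) to (5.4, 3.2), a distance of √(2.6² + 0.9²) ≈ 2.8.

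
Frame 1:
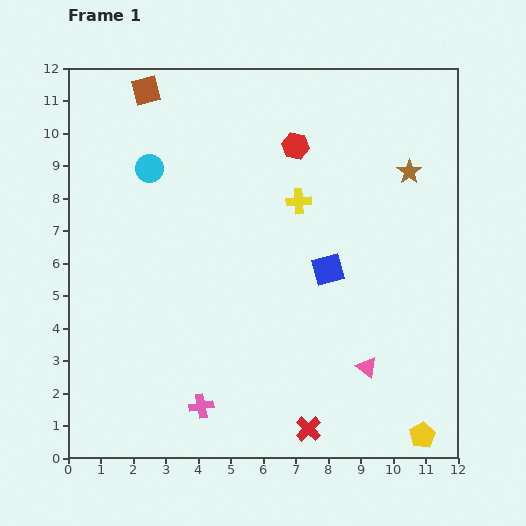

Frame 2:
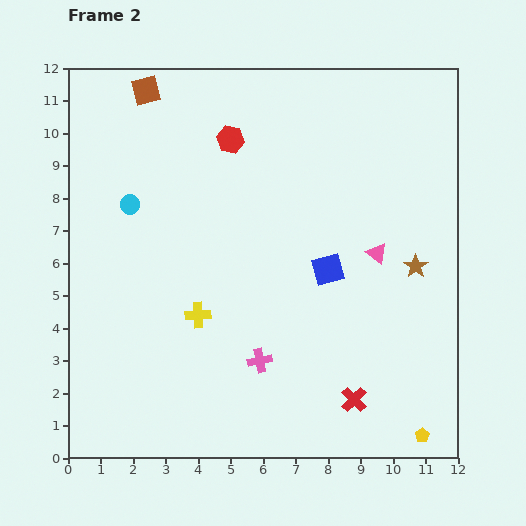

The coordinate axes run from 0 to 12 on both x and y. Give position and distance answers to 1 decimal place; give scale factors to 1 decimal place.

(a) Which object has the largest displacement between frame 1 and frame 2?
the yellow cross

(moved 4.7; next 3.5)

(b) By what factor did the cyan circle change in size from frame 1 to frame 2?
0.7×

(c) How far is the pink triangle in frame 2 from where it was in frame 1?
3.5

The pink triangle moved from (9.2, 2.8) to (9.5, 6.3), a distance of √(0.3² + 3.5²) ≈ 3.5.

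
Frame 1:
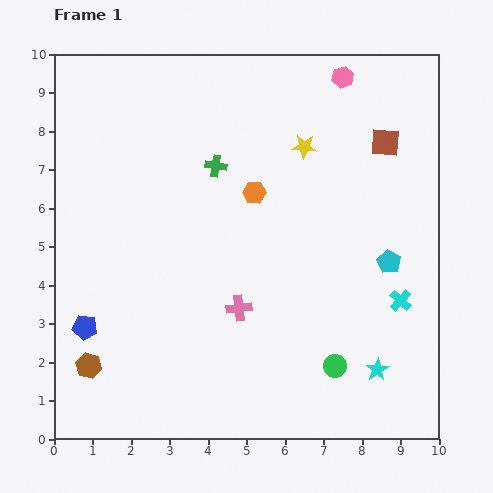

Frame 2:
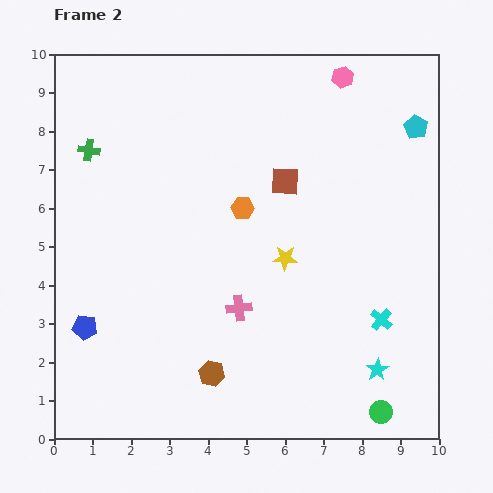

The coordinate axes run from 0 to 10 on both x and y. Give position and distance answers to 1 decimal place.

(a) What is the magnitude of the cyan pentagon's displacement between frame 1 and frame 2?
3.6

The cyan pentagon moved from (8.7, 4.6) to (9.4, 8.1), a distance of √(0.7² + 3.5²) ≈ 3.6.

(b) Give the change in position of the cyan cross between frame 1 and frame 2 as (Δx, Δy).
(-0.5, -0.5)

The cyan cross was at (9.0, 3.6) in frame 1 and (8.5, 3.1) in frame 2.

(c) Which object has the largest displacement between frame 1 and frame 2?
the cyan pentagon

(moved 3.6; next 3.3)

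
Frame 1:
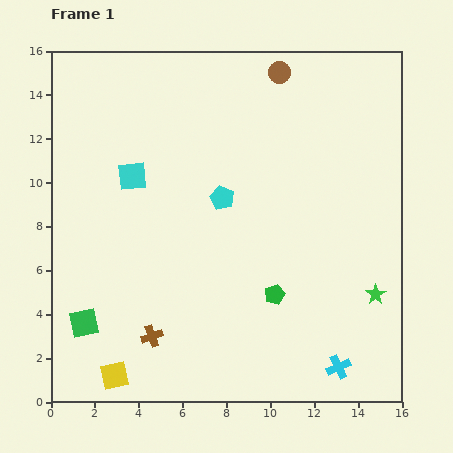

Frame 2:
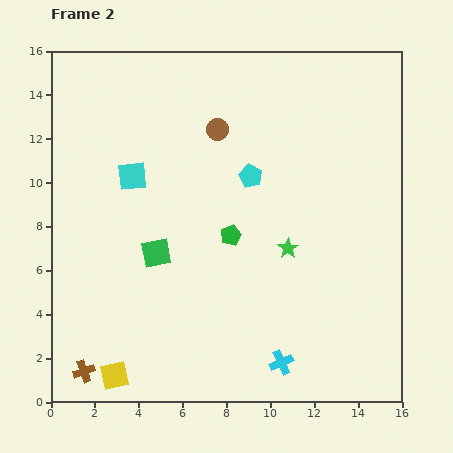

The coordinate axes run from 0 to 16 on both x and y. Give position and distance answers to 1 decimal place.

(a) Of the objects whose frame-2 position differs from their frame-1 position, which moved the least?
the cyan pentagon

(moved 1.6)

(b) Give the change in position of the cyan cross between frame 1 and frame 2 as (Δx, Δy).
(-2.6, 0.2)

The cyan cross was at (13.1, 1.6) in frame 1 and (10.5, 1.8) in frame 2.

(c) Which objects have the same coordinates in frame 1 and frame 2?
the cyan square, the yellow square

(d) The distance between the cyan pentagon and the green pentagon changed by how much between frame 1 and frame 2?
-2.2

Distance in frame 1: 5.0. Distance in frame 2: 2.8.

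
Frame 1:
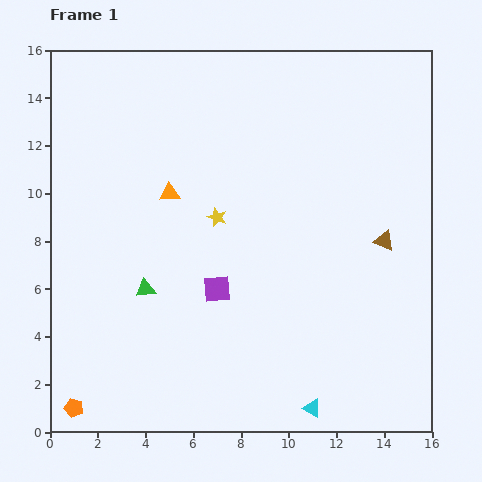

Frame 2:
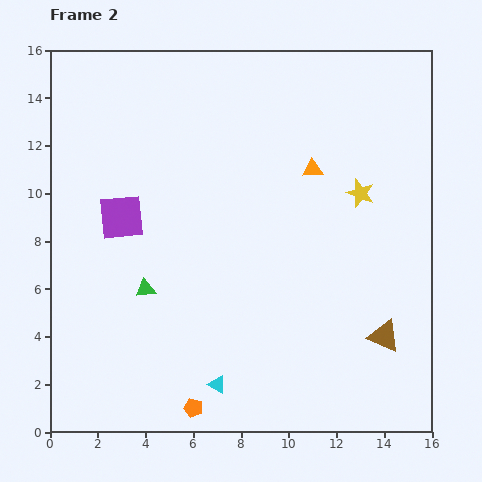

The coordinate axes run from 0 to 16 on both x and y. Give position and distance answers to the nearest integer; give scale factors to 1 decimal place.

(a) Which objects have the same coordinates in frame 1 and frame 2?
the green triangle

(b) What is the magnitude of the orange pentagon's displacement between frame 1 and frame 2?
5

The orange pentagon moved from (1, 1) to (6, 1), a distance of √(5² + 0²) ≈ 5.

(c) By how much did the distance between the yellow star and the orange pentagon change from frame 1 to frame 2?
+1

Distance in frame 1: 10. Distance in frame 2: 11.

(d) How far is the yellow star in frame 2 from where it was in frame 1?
6

The yellow star moved from (7, 9) to (13, 10), a distance of √(6² + 1²) ≈ 6.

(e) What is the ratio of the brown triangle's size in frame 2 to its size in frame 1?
1.6×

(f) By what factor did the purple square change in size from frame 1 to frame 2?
1.7×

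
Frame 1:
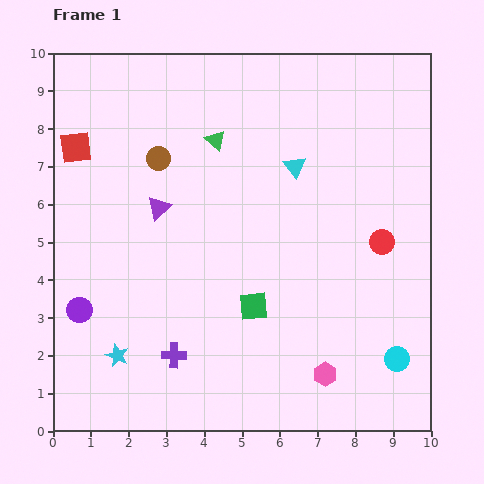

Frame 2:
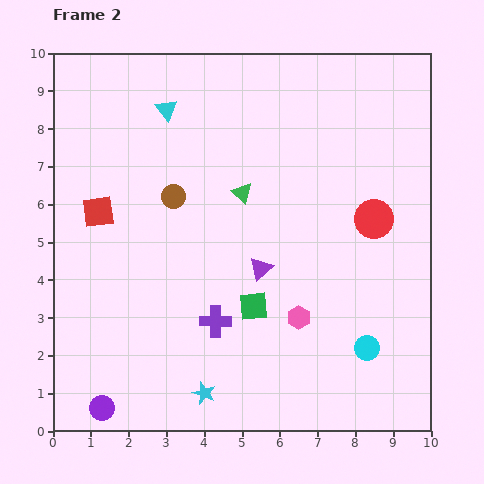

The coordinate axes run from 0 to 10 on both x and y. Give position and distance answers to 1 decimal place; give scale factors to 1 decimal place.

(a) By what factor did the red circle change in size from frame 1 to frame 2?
1.6×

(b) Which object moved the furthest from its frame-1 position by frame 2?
the cyan triangle

(moved 3.7; next 3.1)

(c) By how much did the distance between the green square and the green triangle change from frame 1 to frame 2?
-1.5

Distance in frame 1: 4.5. Distance in frame 2: 3.0.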